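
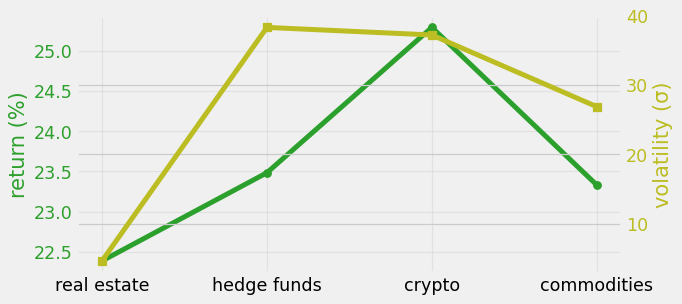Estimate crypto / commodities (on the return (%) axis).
crypto ≈ 25.5, commodities ≈ 23.5; 25.5/23.5 ≈ 1.09.

≈ 1.09×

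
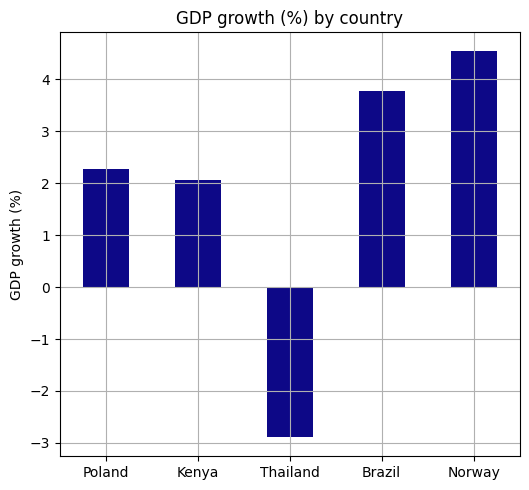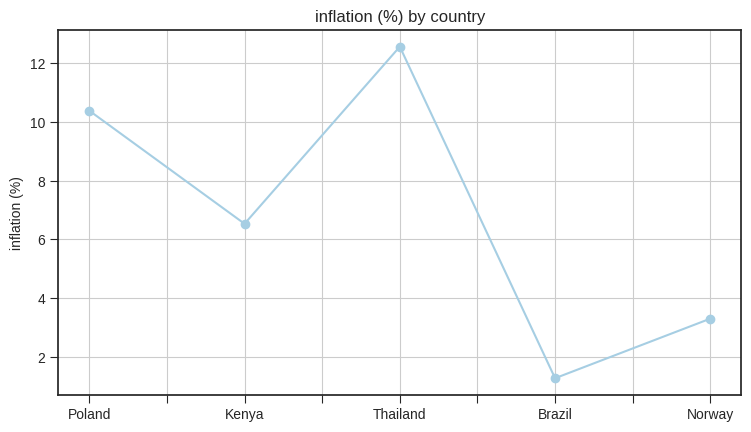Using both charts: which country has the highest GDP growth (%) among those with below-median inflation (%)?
Norway

Chart 2 median inflation (%) ≈ 6; below-median countries: Brazil, Norway. Among those, Norway has the highest GDP growth (%) (≈ 4.5).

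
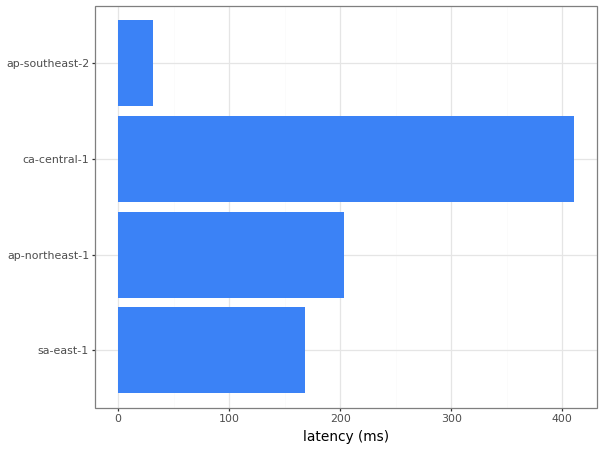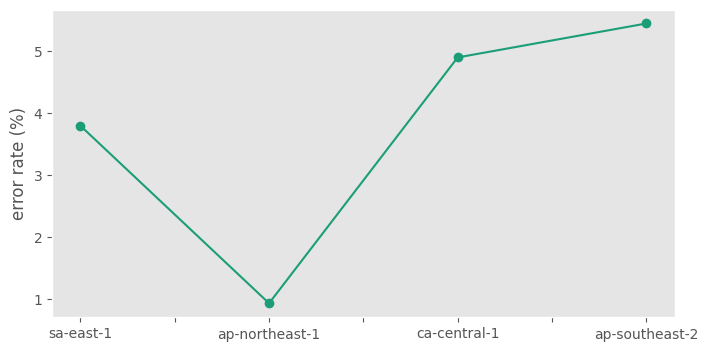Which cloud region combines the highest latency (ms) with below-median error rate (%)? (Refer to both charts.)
Chart 2 median error rate (%) ≈ 4.5; below-median cloud regions: sa-east-1, ap-northeast-1. Among those, ap-northeast-1 has the highest latency (ms) (≈ 200).

ap-northeast-1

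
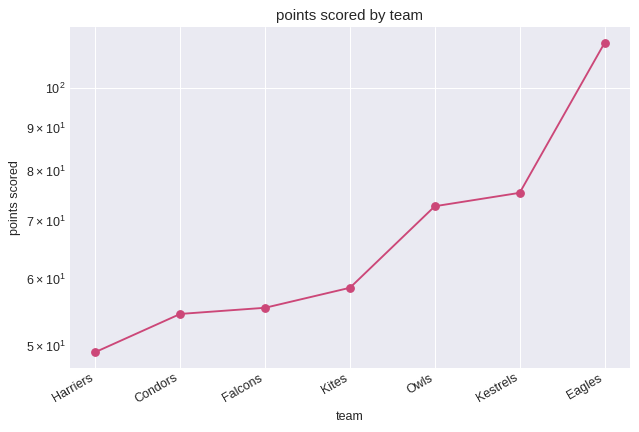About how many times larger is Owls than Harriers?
Owls ≈ 70, Harriers ≈ 50; 70/50 ≈ 1.4.

≈ 1.4×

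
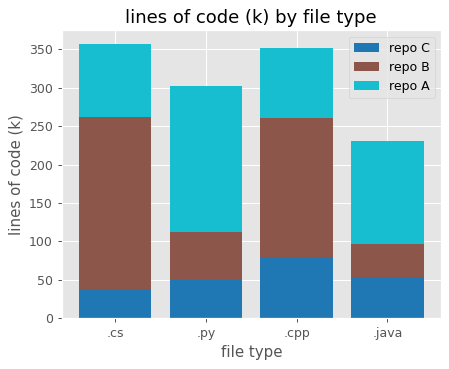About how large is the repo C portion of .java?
repo C top ≈ 50, bottom ≈ 0; segment ≈ 50.

≈ 50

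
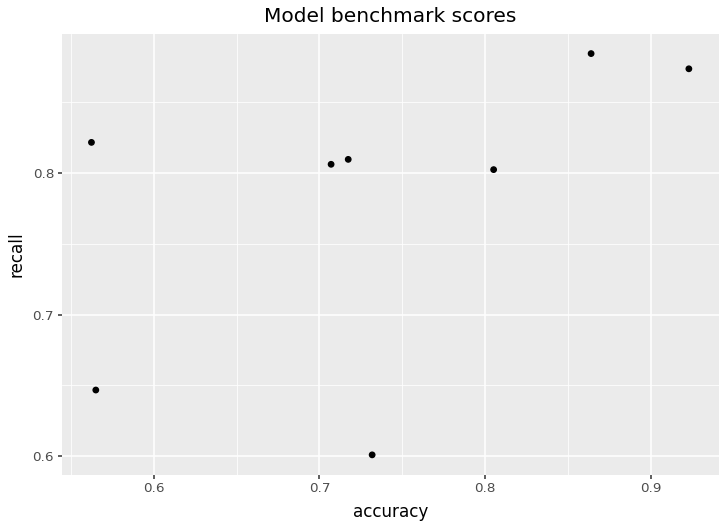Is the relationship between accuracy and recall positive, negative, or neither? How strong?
Points are positively correlated; moderate (|r| ≈ 0.5).

positive, moderate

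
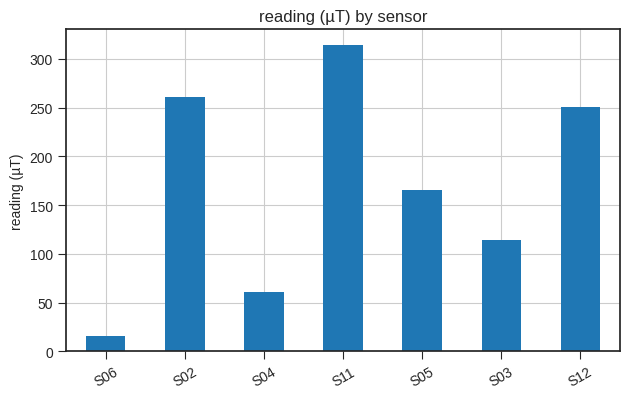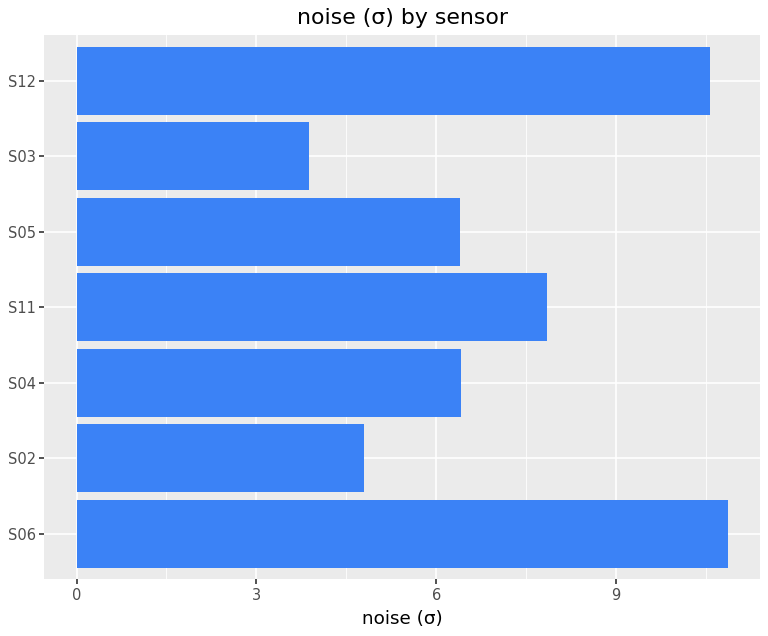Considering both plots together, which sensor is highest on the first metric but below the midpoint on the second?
Chart 2 median noise (σ) ≈ 6; below-median sensors: S02, S05, S03. Among those, S02 has the highest reading (µT) (≈ 250).

S02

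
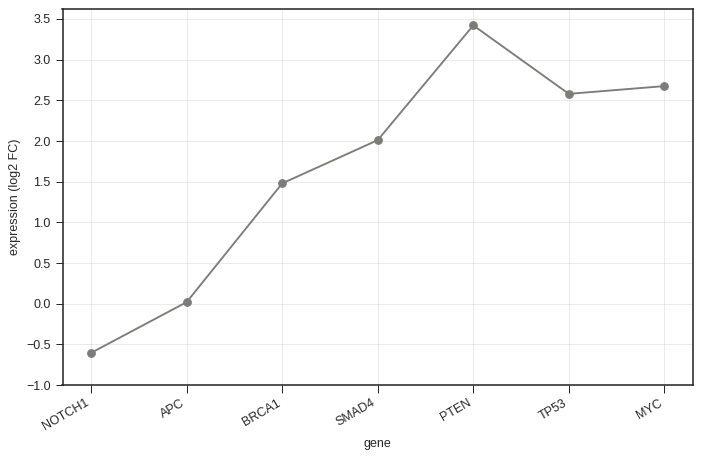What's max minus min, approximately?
≈ 4.0

Max PTEN ≈ 3.5, min NOTCH1 ≈ -0.5; range ≈ 4.0.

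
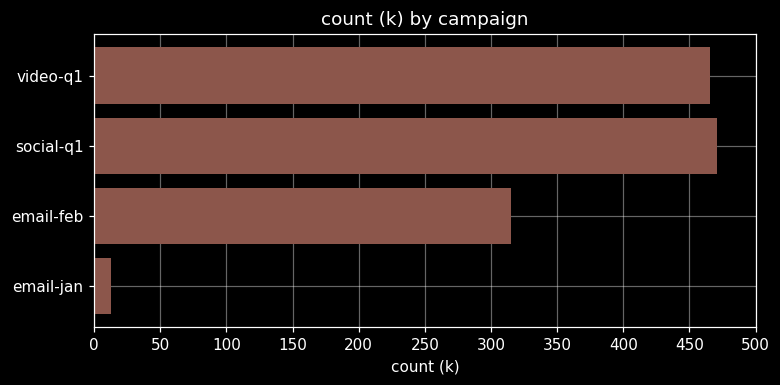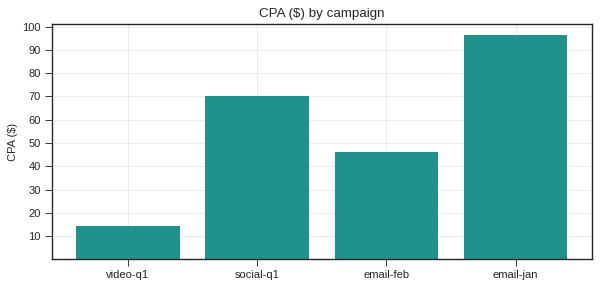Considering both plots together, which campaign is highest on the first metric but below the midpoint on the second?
Chart 2 median CPA ($) ≈ 60; below-median campaigns: video-q1, email-feb. Among those, video-q1 has the highest count (k) (≈ 450).

video-q1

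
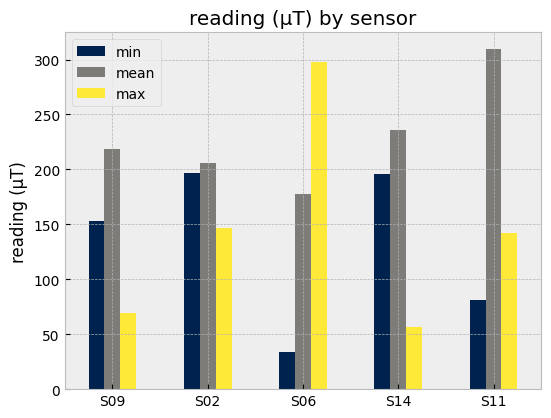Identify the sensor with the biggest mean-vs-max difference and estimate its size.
S14: mean ≈ 250, max ≈ 50 → gap ≈ 200. Next-largest (S11) is only ≈ 150.

S14, ≈ 200 µT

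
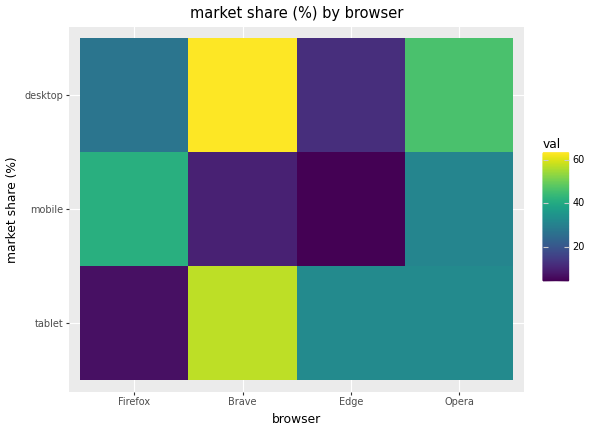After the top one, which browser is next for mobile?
Top 3 for mobile: Firefox ≈ 40, Opera ≈ 30, Brave ≈ 10.

Opera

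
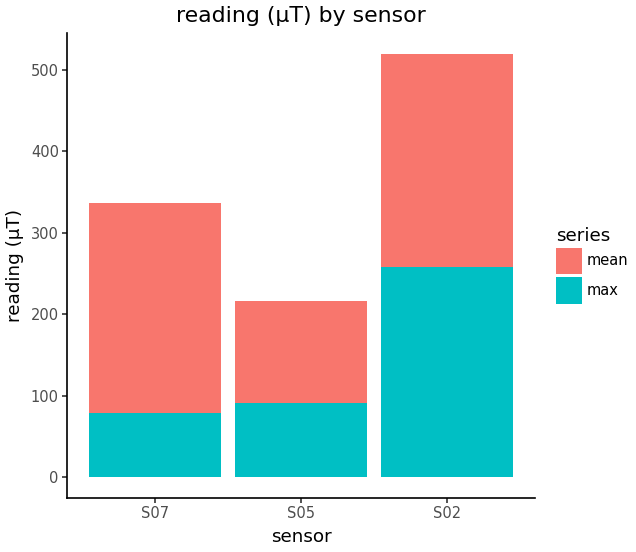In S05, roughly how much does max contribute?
max top ≈ 100, bottom ≈ 0; segment ≈ 100.

≈ 100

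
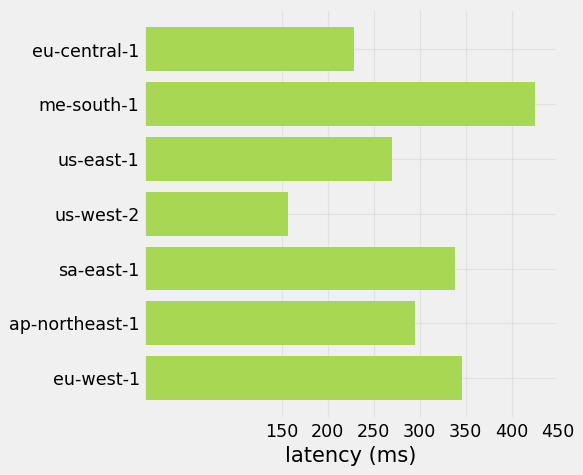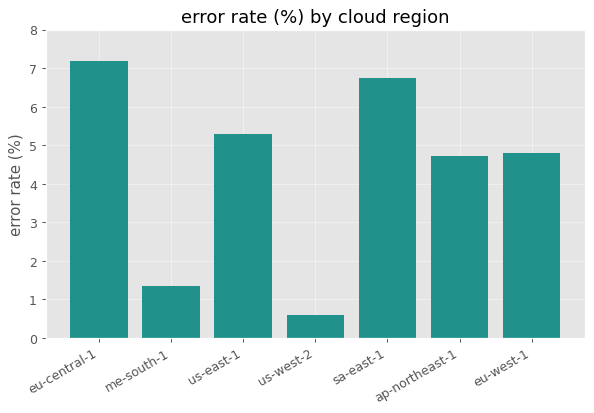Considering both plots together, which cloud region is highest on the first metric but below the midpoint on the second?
me-south-1

Chart 2 median error rate (%) ≈ 5; below-median cloud regions: me-south-1, us-west-2, ap-northeast-1. Among those, me-south-1 has the highest latency (ms) (≈ 450).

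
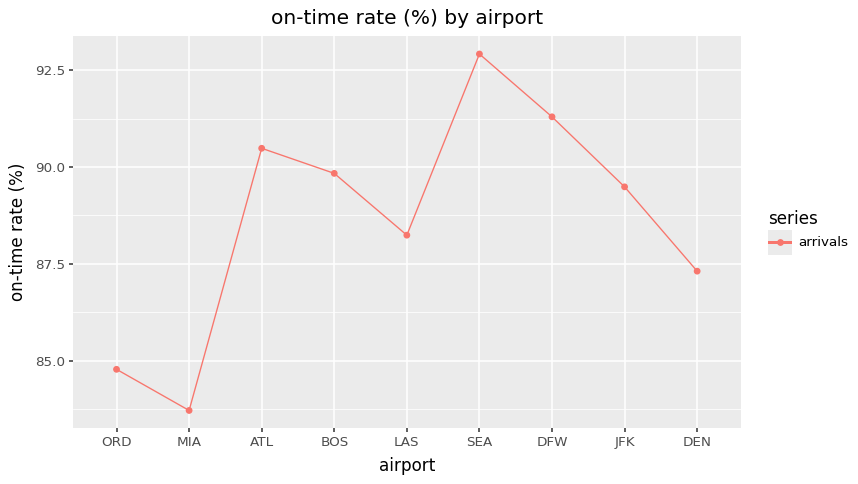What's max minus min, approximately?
≈ 9

Max SEA ≈ 93, min MIA ≈ 84; range ≈ 9.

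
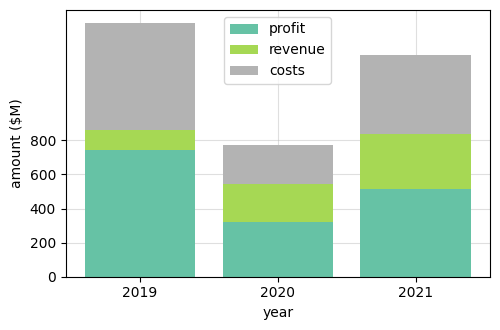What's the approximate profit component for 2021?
profit top ≈ 600, bottom ≈ 0; segment ≈ 600.

≈ 600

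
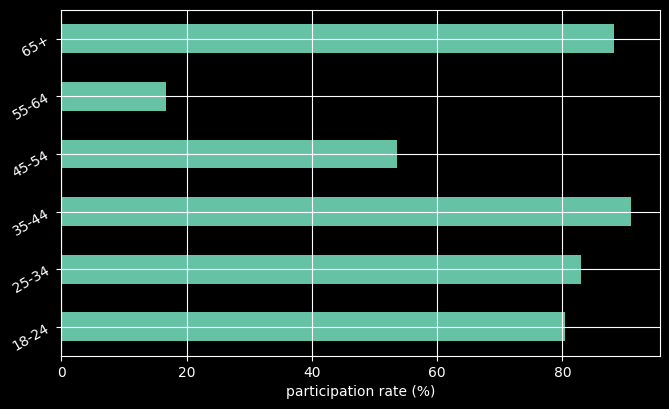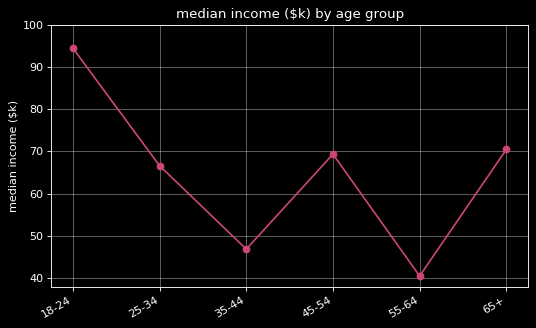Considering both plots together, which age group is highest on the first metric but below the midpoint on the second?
Chart 2 median median income ($k) ≈ 70; below-median age groups: 25-34, 35-44, 55-64. Among those, 35-44 has the highest participation rate (%) (≈ 90).

35-44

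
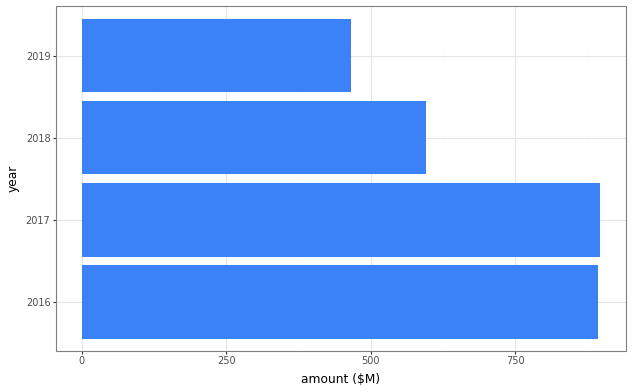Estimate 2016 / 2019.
2016 ≈ 900, 2019 ≈ 500; 900/500 ≈ 1.8.

≈ 1.8×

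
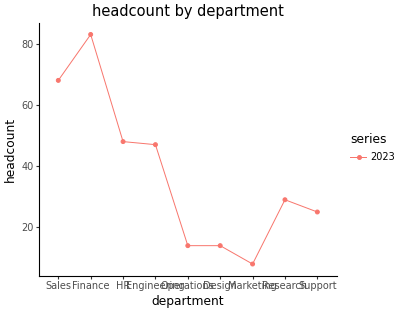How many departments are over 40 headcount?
Above 40: Sales, Finance, HR, Engineering.

4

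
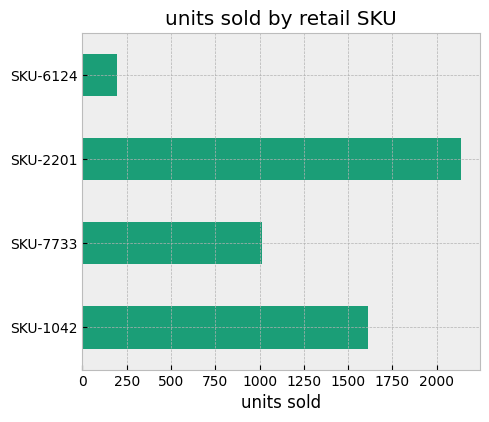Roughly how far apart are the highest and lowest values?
Max SKU-2201 ≈ 2200, min SKU-6124 ≈ 200; range ≈ 2000.

≈ 2000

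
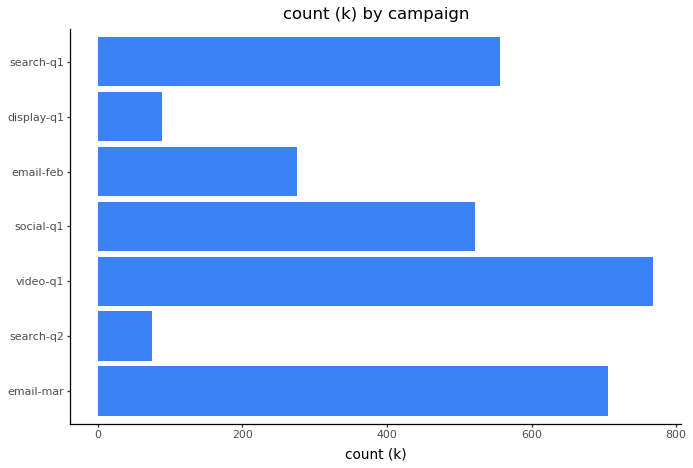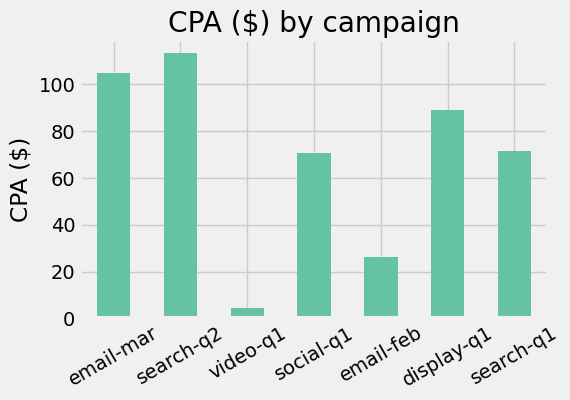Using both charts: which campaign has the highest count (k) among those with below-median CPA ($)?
video-q1

Chart 2 median CPA ($) ≈ 80; below-median campaigns: video-q1, social-q1, email-feb. Among those, video-q1 has the highest count (k) (≈ 800).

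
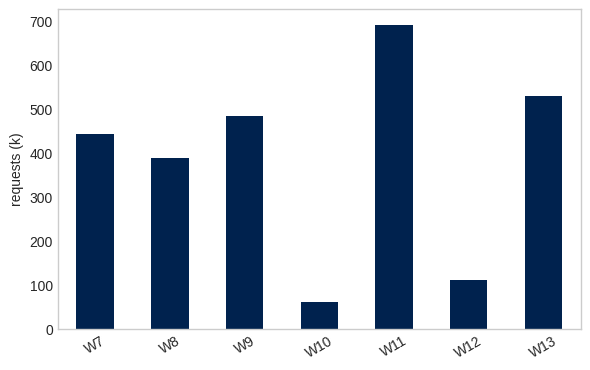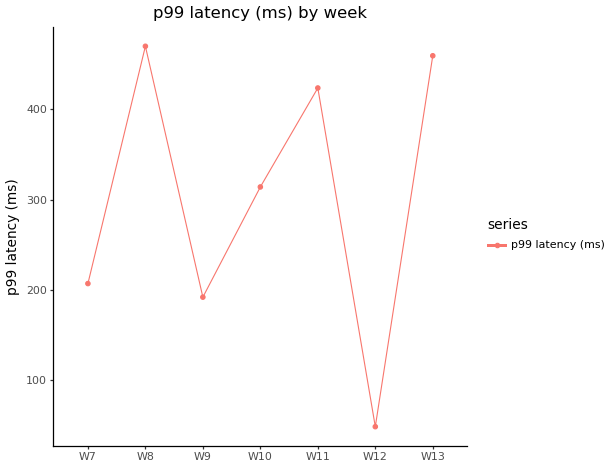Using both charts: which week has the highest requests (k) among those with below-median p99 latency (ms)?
Chart 2 median p99 latency (ms) ≈ 300; below-median weeks: W7, W9, W12. Among those, W9 has the highest requests (k) (≈ 500).

W9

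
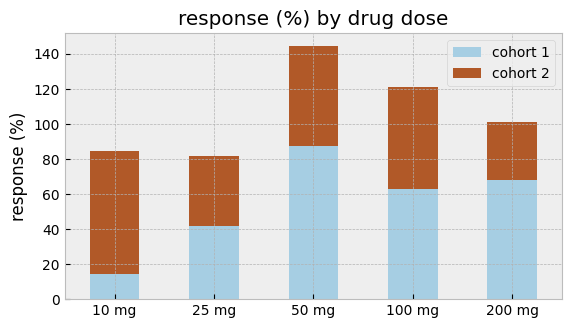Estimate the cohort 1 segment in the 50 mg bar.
cohort 1 top ≈ 80, bottom ≈ 0; segment ≈ 80.

≈ 80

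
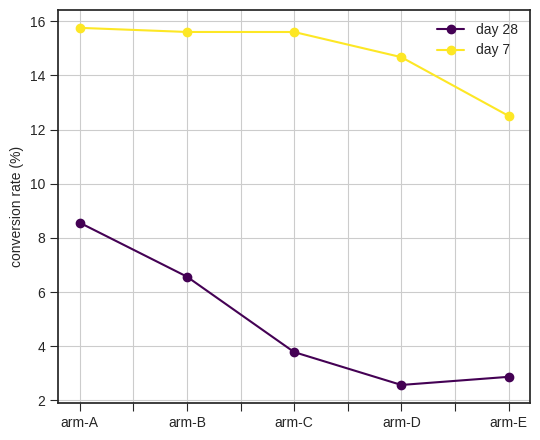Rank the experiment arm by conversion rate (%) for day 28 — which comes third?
Top 4 for day 28: arm-A ≈ 8, arm-B ≈ 6, arm-C ≈ 4, arm-E ≈ 2.

arm-C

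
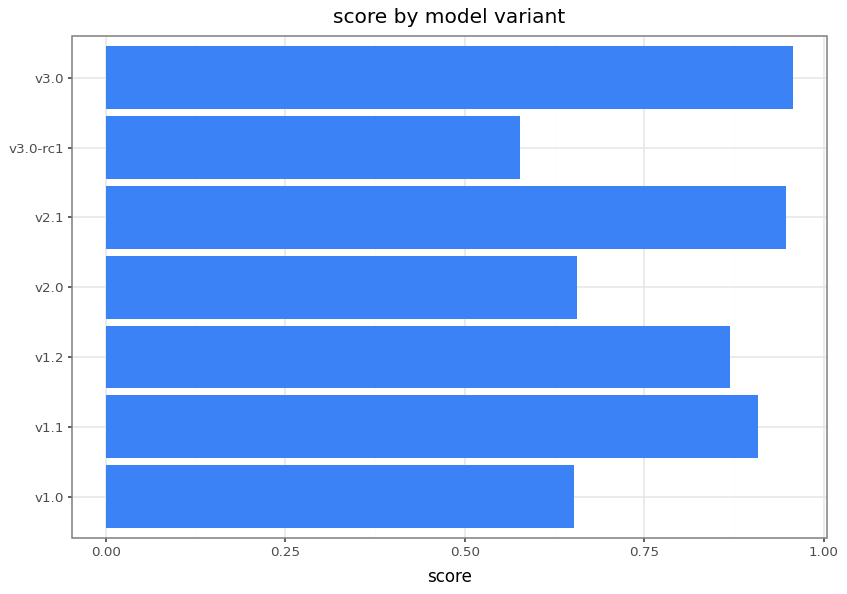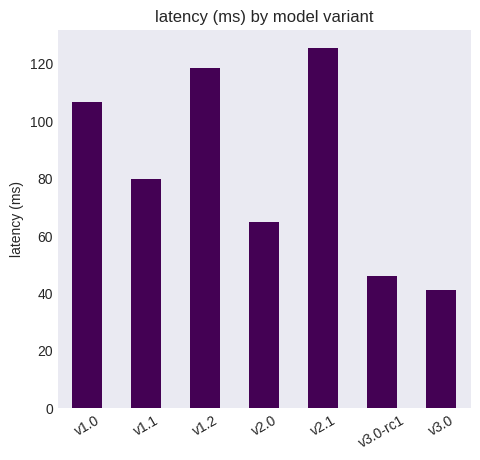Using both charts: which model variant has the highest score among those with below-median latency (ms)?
Chart 2 median latency (ms) ≈ 80; below-median model variants: v2.0, v3.0-rc1, v3.0. Among those, v3.0 has the highest score (≈ 1).

v3.0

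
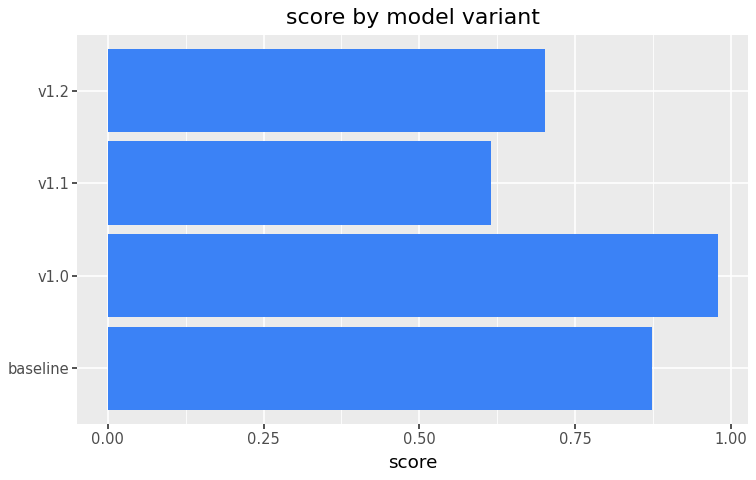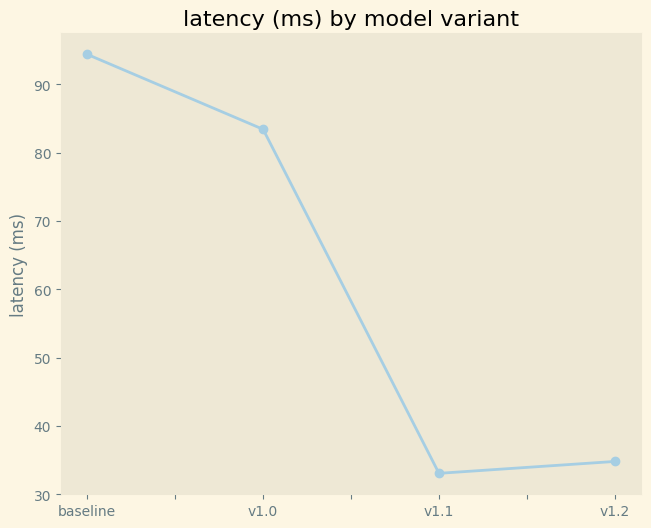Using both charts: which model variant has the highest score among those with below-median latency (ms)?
Chart 2 median latency (ms) ≈ 60; below-median model variants: v1.1, v1.2. Among those, v1.2 has the highest score (≈ 0.7).

v1.2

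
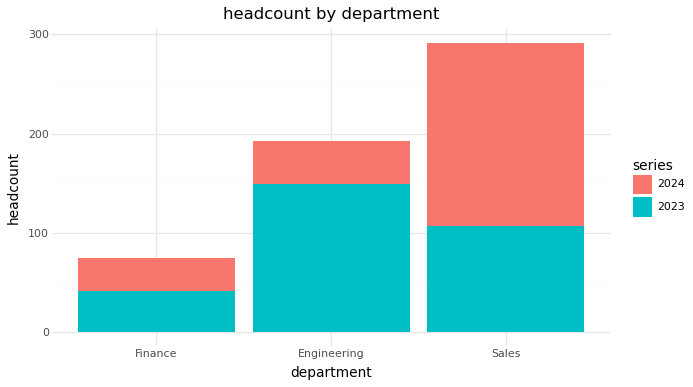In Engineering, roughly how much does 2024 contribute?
2024 top ≈ 200, bottom ≈ 150; segment ≈ 50.

≈ 50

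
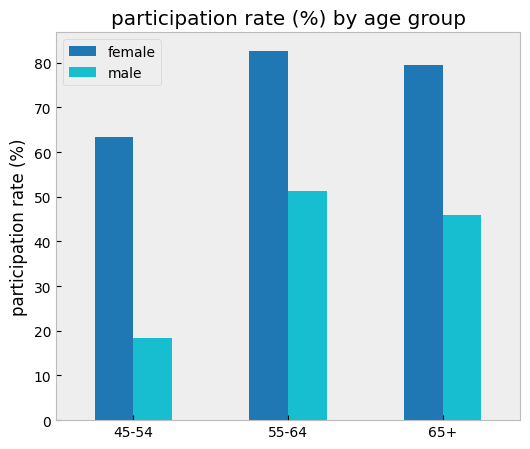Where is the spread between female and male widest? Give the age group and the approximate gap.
45-54, ≈ 40 %

45-54: female ≈ 60, male ≈ 20 → gap ≈ 40. Next-largest (65+) is only ≈ 30.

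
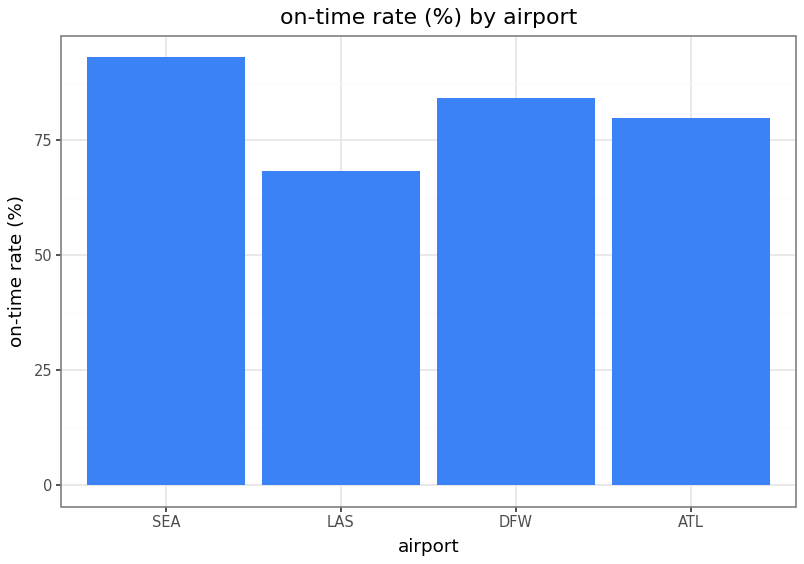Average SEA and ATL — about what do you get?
(90 + 80) / 2 ≈ 85.

≈ 85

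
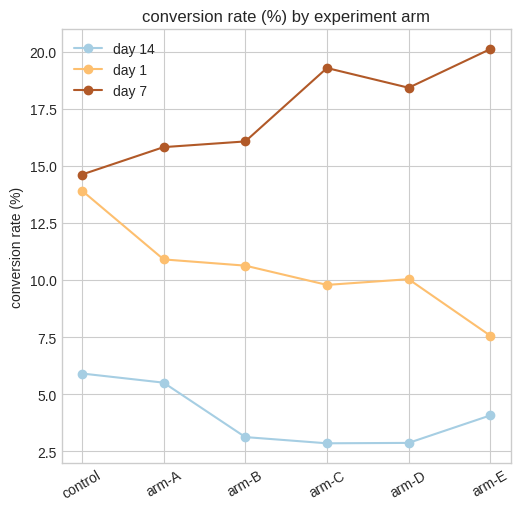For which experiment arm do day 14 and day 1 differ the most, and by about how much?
control: day 14 ≈ 6, day 1 ≈ 14 → gap ≈ 8. Next-largest (arm-B) is only ≈ 6.

control, ≈ 8 %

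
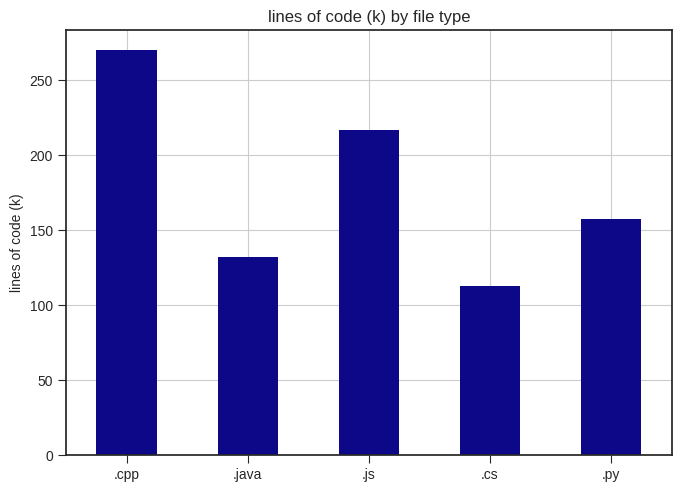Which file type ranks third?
Top 4: .cpp ≈ 275, .js ≈ 225, .py ≈ 150, .java ≈ 125.

.py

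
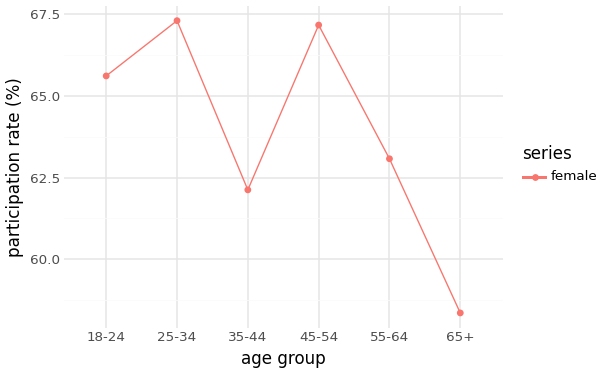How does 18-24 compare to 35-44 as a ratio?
18-24 ≈ 66, 35-44 ≈ 62; 66/62 ≈ 1.06.

≈ 1.06×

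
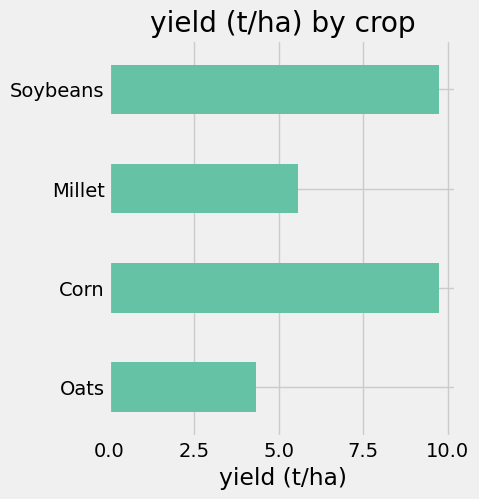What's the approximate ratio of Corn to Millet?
Corn ≈ 10, Millet ≈ 6; 10/6 ≈ 1.67.

≈ 1.67×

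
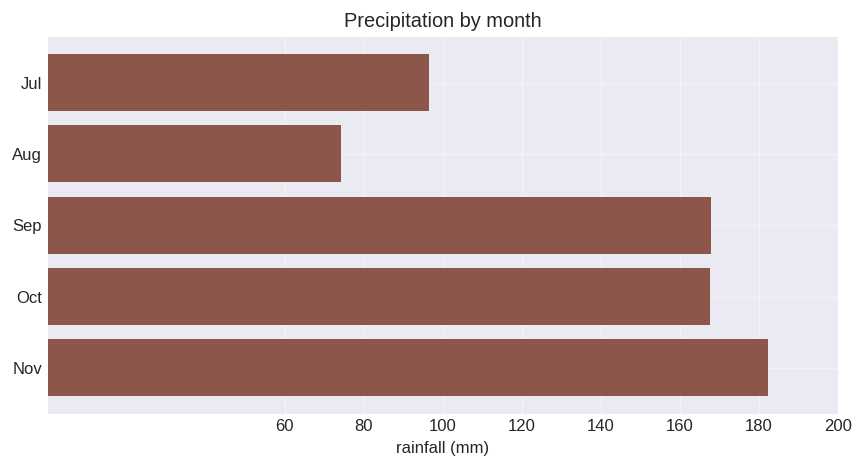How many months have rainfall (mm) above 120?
3

Above 120: Sep, Oct, Nov.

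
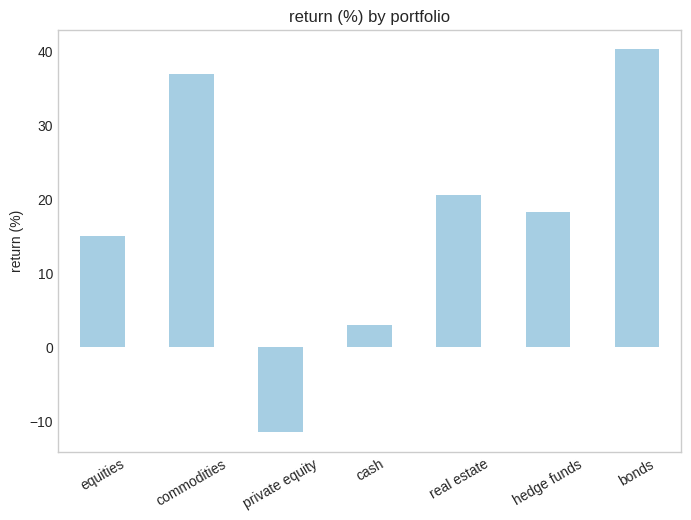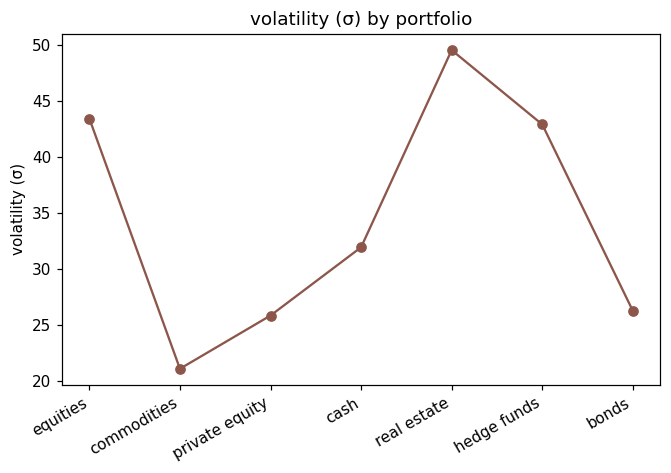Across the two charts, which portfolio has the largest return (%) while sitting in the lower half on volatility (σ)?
bonds

Chart 2 median volatility (σ) ≈ 30; below-median portfolios: commodities, private equity, bonds. Among those, bonds has the highest return (%) (≈ 40).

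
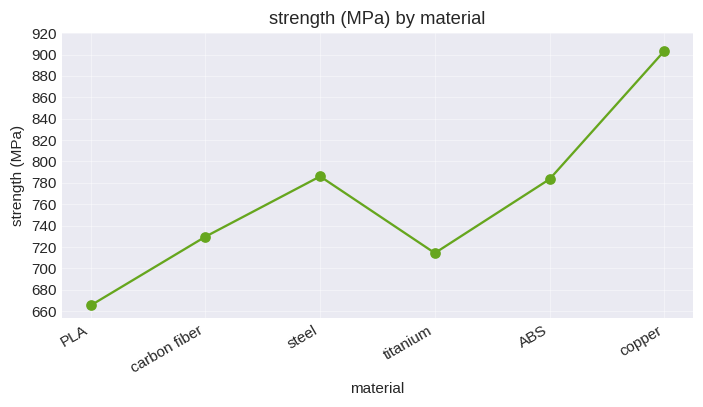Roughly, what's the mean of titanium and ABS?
≈ 750

(720 + 780) / 2 ≈ 750.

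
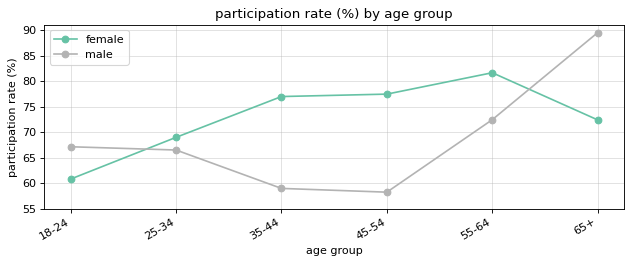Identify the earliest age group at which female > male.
18-24: female ≈ 60 vs male ≈ 65 (not yet); 25-34: female ≈ 70 vs male ≈ 65 (first crossover).

25-34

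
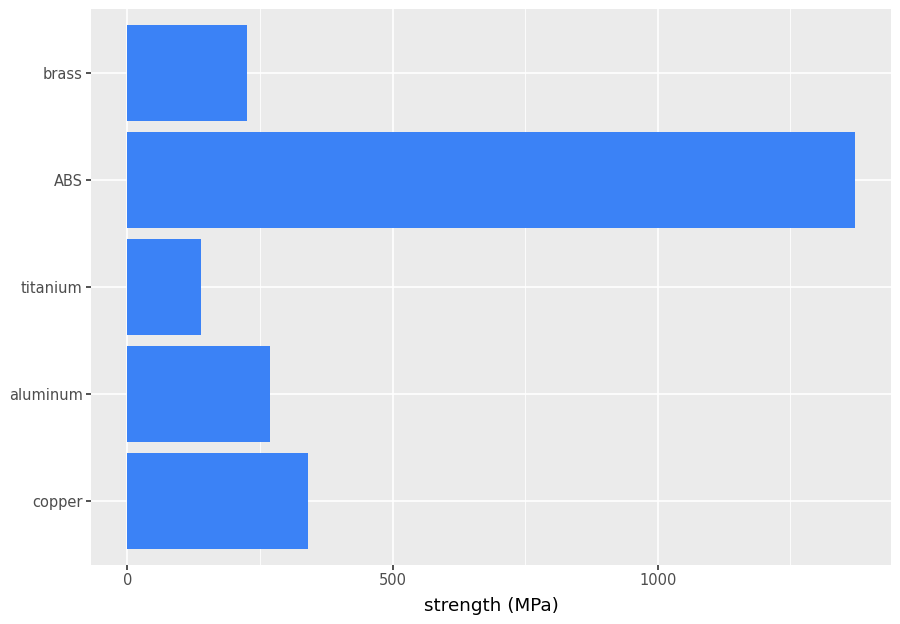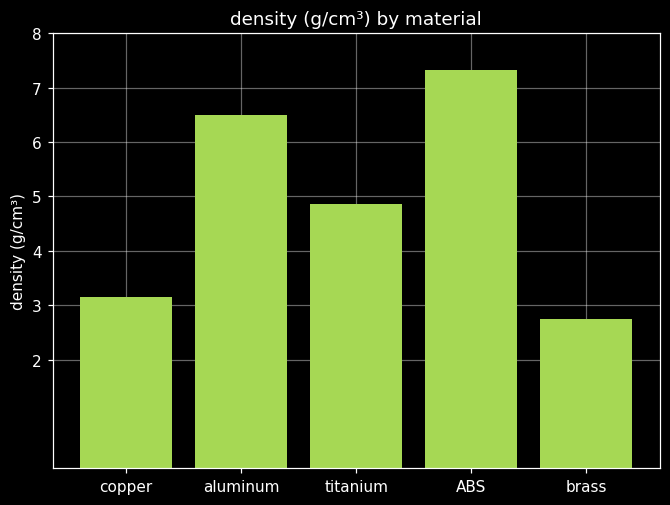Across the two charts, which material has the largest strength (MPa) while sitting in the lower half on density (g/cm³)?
copper

Chart 2 median density (g/cm³) ≈ 5; below-median materials: copper, brass. Among those, copper has the highest strength (MPa) (≈ 400).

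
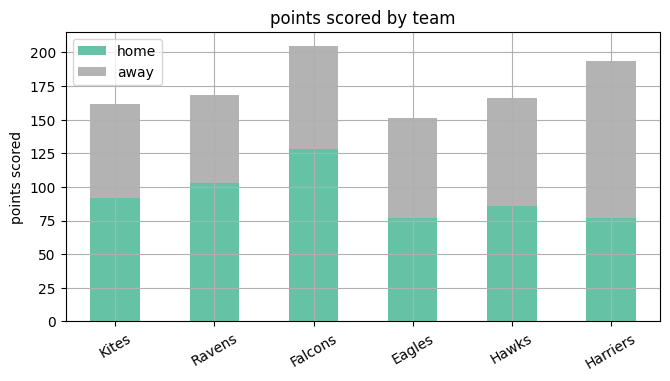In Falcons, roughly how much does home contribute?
≈ 120

home top ≈ 120, bottom ≈ 0; segment ≈ 120.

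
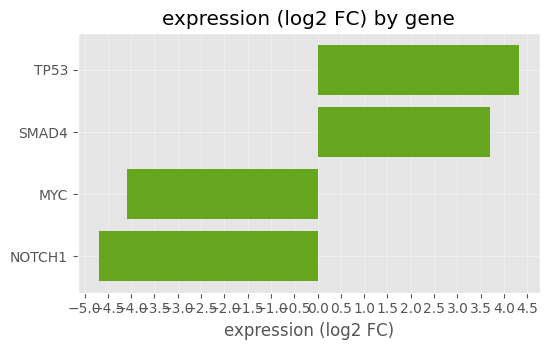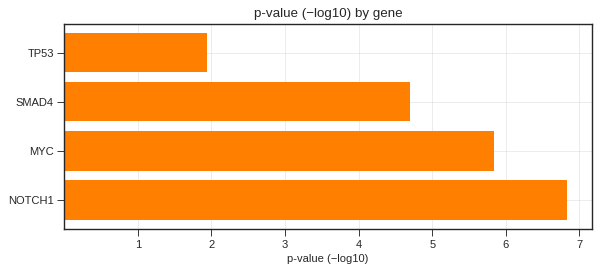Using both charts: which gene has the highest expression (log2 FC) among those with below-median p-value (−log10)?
Chart 2 median p-value (−log10) ≈ 5; below-median genes: TP53, SMAD4. Among those, TP53 has the highest expression (log2 FC) (≈ 4.5).

TP53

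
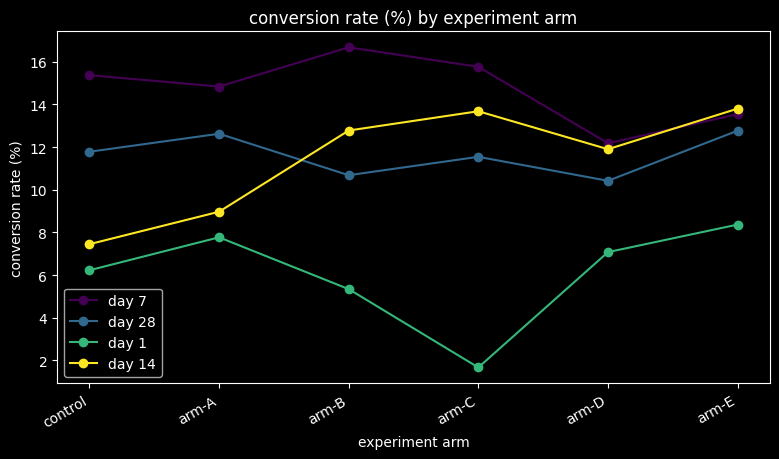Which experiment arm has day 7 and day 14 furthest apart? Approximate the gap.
control, ≈ 8 %

control: day 7 ≈ 16, day 14 ≈ 8 → gap ≈ 8. Next-largest (arm-A) is only ≈ 6.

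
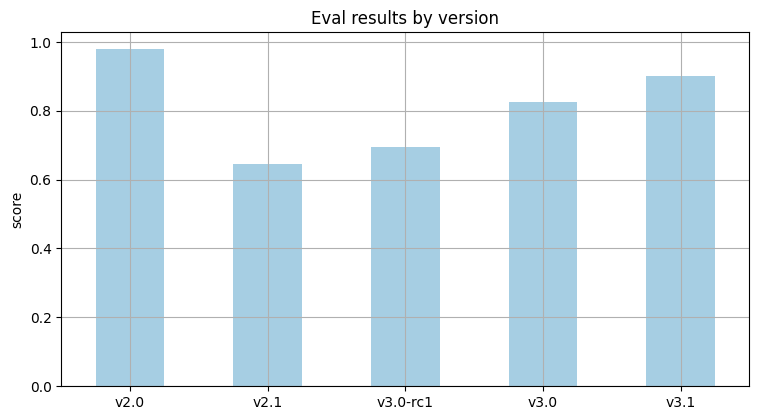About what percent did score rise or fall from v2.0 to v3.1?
≈ -10%

v2.0 ≈ 1.0, v3.1 ≈ 0.9; (0.9 − 1.0) / 1.0 ≈ -10%.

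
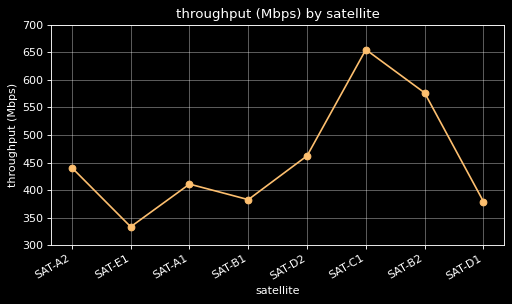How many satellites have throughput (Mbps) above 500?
2

Above 500: SAT-C1, SAT-B2.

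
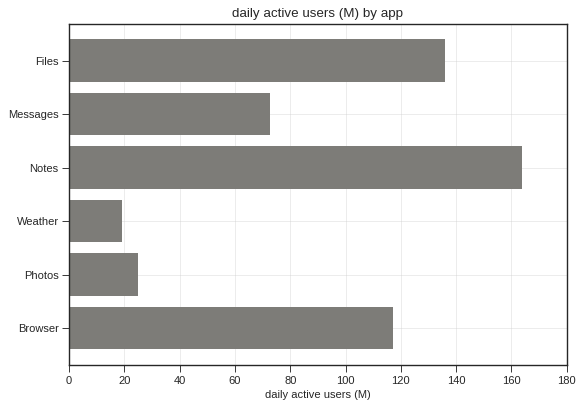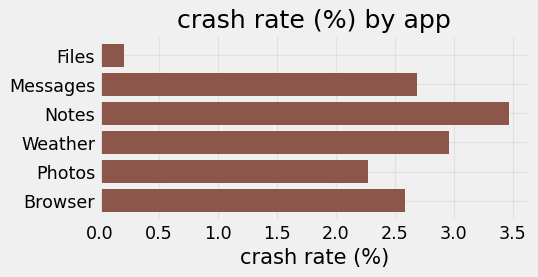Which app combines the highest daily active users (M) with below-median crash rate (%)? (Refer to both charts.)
Chart 2 median crash rate (%) ≈ 2.5; below-median apps: Files, Photos, Browser. Among those, Files has the highest daily active users (M) (≈ 140).

Files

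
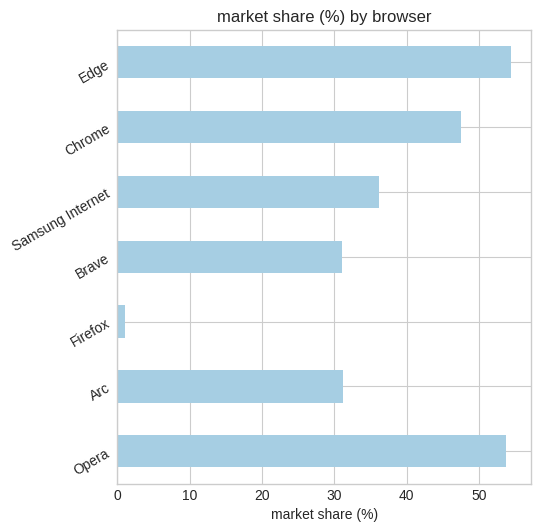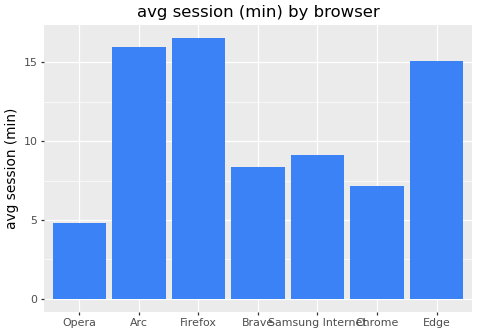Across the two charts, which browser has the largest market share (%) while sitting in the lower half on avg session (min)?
Chart 2 median avg session (min) ≈ 10; below-median browsers: Opera, Brave, Chrome. Among those, Opera has the highest market share (%) (≈ 55).

Opera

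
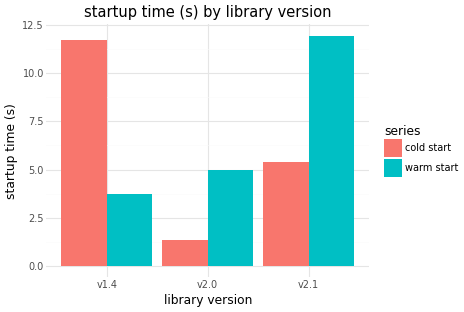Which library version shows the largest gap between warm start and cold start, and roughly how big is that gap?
v1.4, ≈ 8 s

v1.4: warm start ≈ 4, cold start ≈ 12 → gap ≈ 8. Next-largest (v2.1) is only ≈ 7.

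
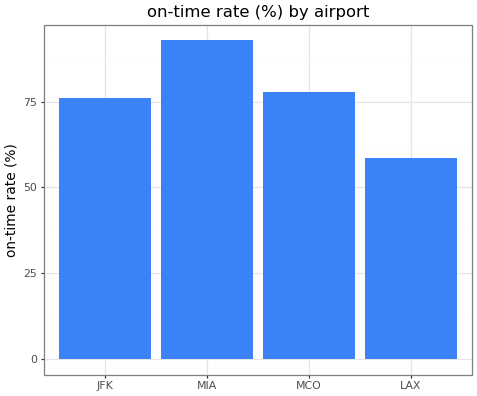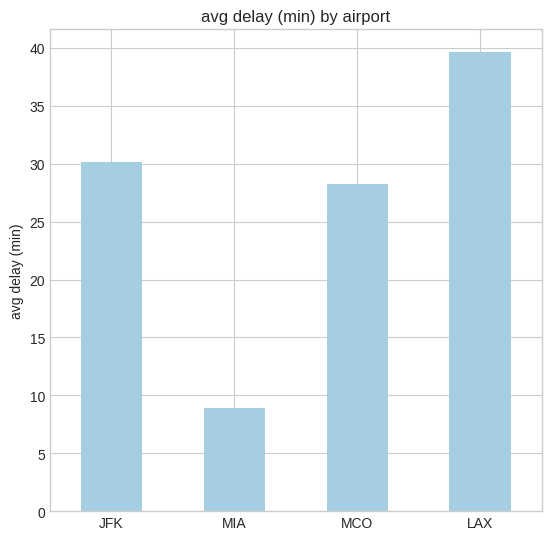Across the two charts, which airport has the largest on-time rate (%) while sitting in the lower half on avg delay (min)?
Chart 2 median avg delay (min) ≈ 30; below-median airports: MIA, MCO. Among those, MIA has the highest on-time rate (%) (≈ 90).

MIA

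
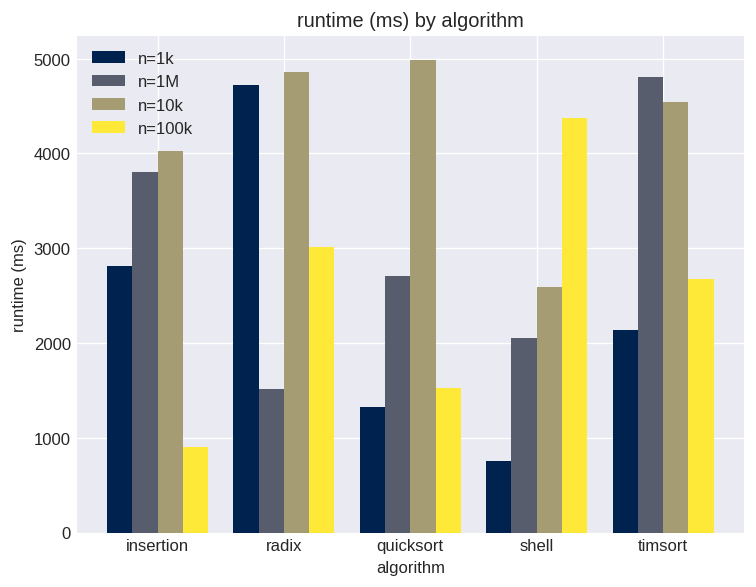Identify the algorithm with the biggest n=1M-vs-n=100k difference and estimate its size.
insertion, ≈ 3000 ms

insertion: n=1M ≈ 4000, n=100k ≈ 1000 → gap ≈ 3000. Next-largest (shell) is only ≈ 2500.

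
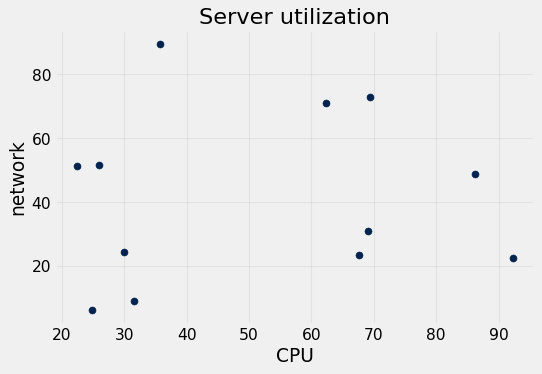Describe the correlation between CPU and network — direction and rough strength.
Points are roughly uncorrelated; weak (|r| ≈ 0.1).

no clear correlation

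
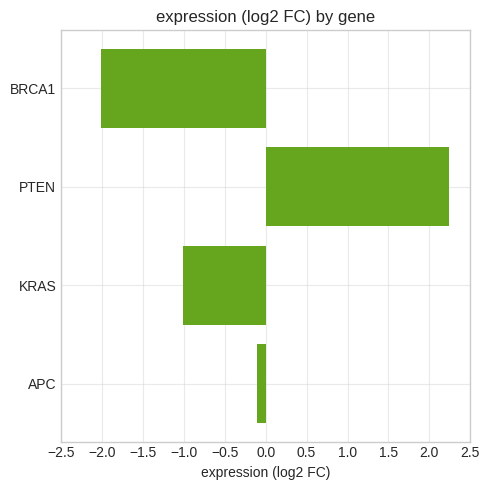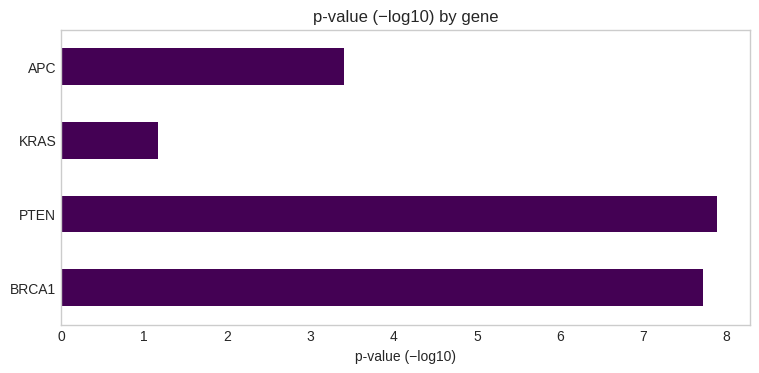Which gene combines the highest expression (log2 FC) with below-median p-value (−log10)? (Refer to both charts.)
Chart 2 median p-value (−log10) ≈ 6; below-median genes: KRAS, APC. Among those, APC has the highest expression (log2 FC) (≈ 0).

APC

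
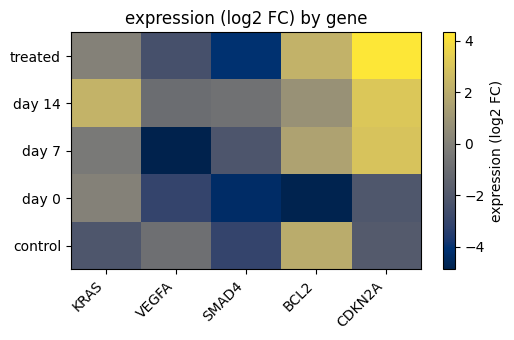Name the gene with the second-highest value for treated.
Top 3 for treated: CDKN2A ≈ 4, BCL2 ≈ 2, KRAS ≈ 0.

BCL2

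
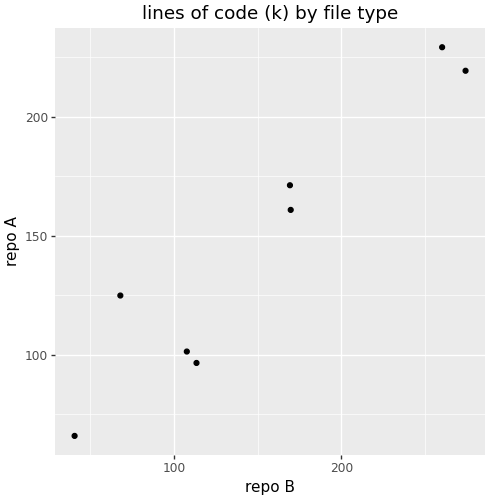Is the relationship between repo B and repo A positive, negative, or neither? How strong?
Points are positively correlated; strong (|r| ≈ 0.9).

positive, strong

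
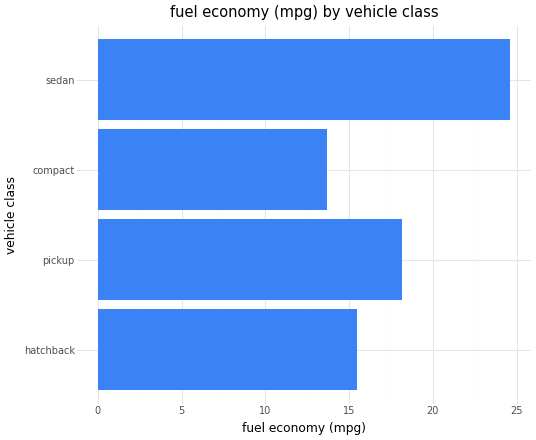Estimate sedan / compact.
sedan ≈ 25, compact ≈ 15; 25/15 ≈ 1.67.

≈ 1.67×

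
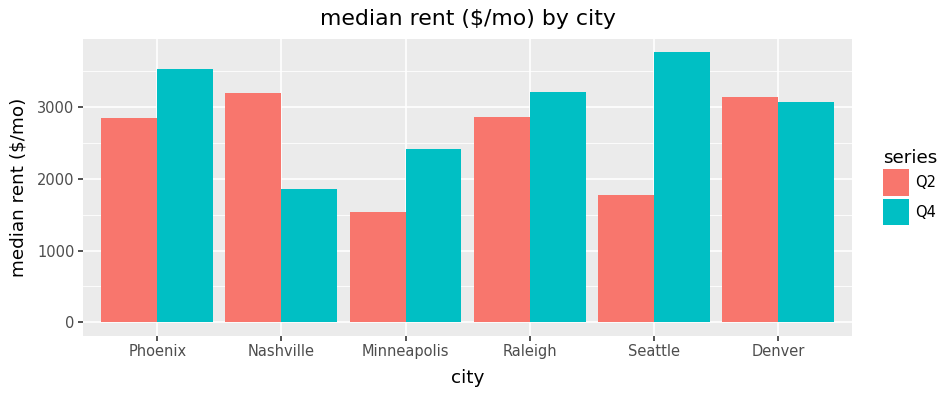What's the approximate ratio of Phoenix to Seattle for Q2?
Phoenix ≈ 3000, Seattle ≈ 2000; 3000/2000 ≈ 1.5.

≈ 1.5×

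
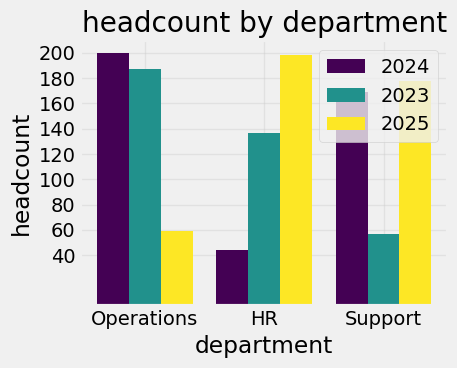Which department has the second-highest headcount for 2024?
Top 3 for 2024: Operations ≈ 200, Support ≈ 160, HR ≈ 40.

Support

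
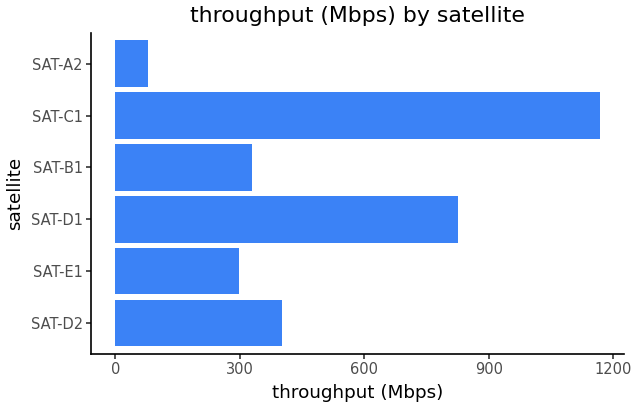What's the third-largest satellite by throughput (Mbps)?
SAT-D2

Top 4: SAT-C1 ≈ 1200, SAT-D1 ≈ 800, SAT-D2 ≈ 400, SAT-B1 ≈ 300.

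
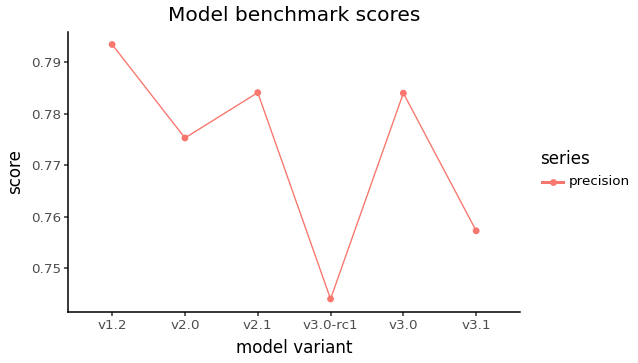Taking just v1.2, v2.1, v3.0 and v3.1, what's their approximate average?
≈ 0.78

(0.79 + 0.78 + 0.78 + 0.76) / 4 ≈ 0.78.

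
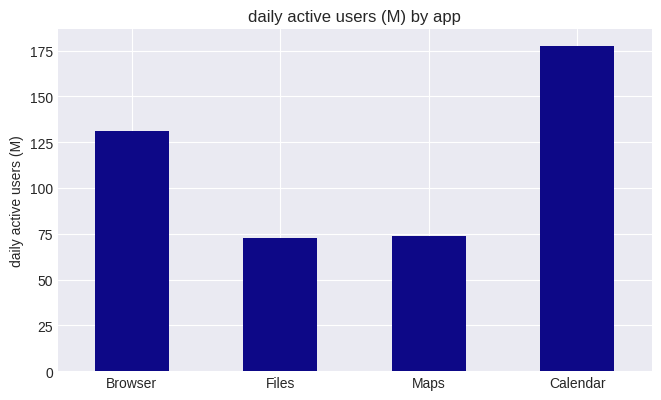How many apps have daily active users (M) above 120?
Above 120: Browser, Calendar.

2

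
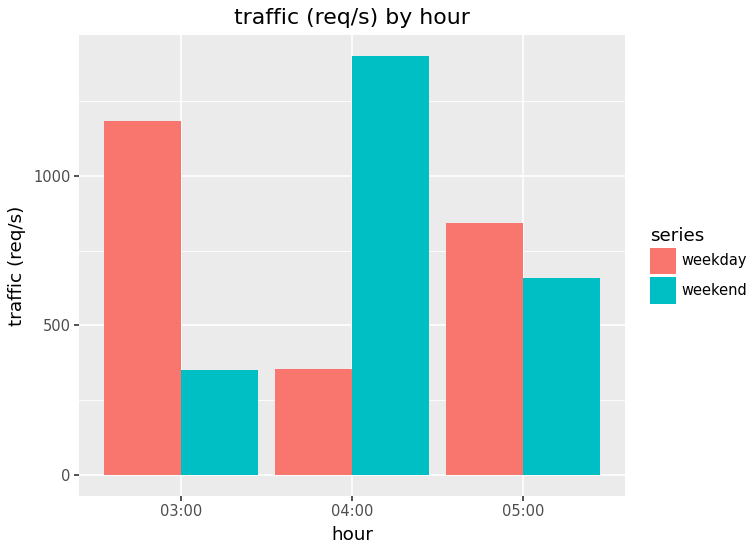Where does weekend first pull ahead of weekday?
04:00

03:00: weekend ≈ 400 vs weekday ≈ 1200 (not yet); 04:00: weekend ≈ 1400 vs weekday ≈ 400 (first crossover).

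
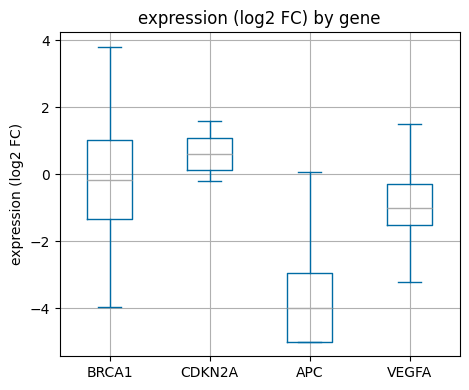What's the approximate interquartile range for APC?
Q3 ≈ -3.0, Q1 ≈ -5.0; IQR ≈ 2.0.

≈ 2.0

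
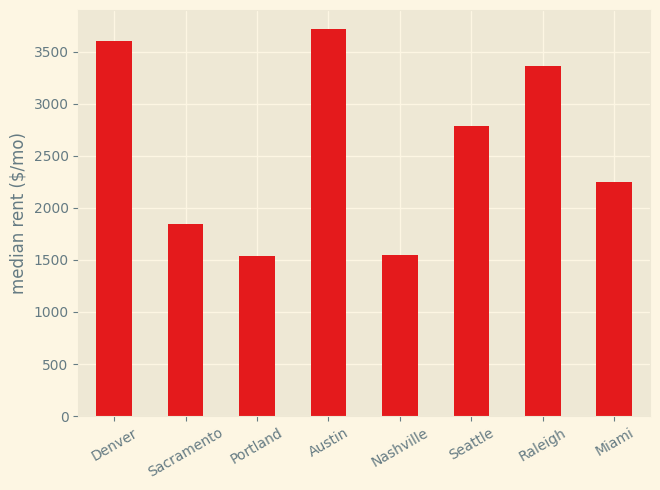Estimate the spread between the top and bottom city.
≈ 2000

Max Austin ≈ 3500, min Portland ≈ 1500; range ≈ 2000.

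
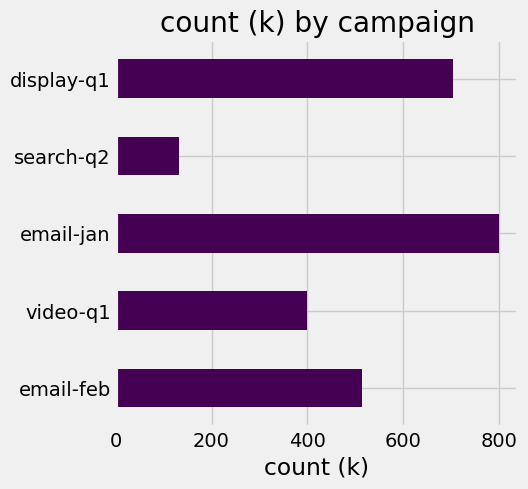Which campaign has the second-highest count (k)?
Top 3: email-jan ≈ 800, display-q1 ≈ 700, email-feb ≈ 500.

display-q1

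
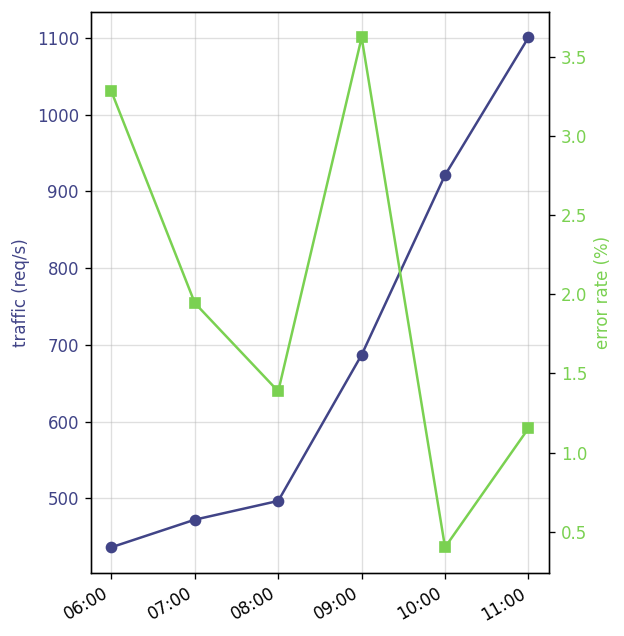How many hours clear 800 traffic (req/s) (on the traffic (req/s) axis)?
2

Above 800: 10:00, 11:00.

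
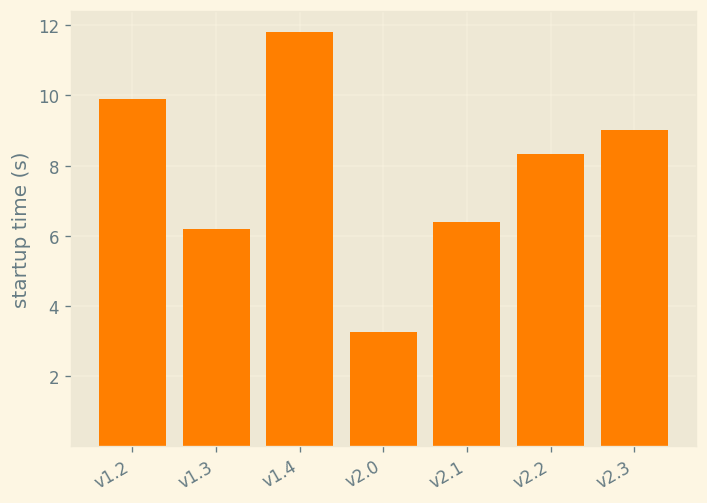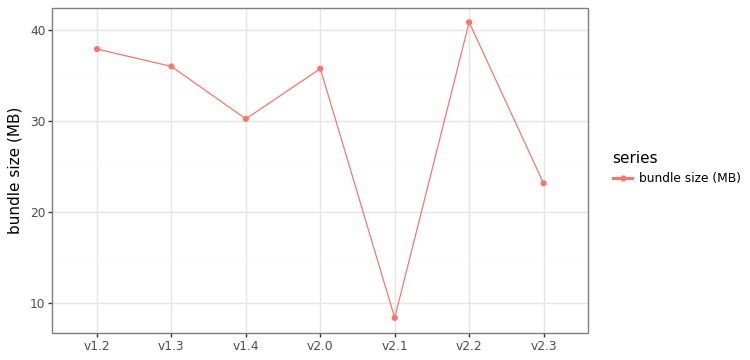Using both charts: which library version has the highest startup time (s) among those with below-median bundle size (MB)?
Chart 2 median bundle size (MB) ≈ 35; below-median library versions: v1.4, v2.1, v2.3. Among those, v1.4 has the highest startup time (s) (≈ 12).

v1.4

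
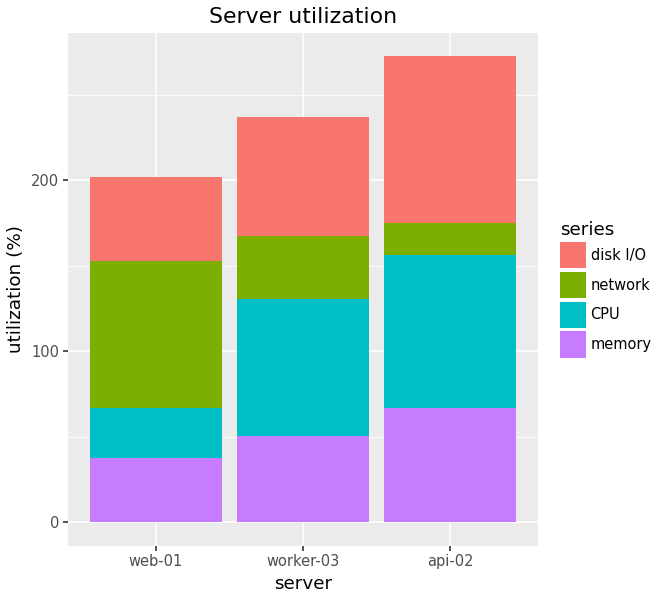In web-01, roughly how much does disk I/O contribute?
≈ 50

disk I/O top ≈ 200, bottom ≈ 150; segment ≈ 50.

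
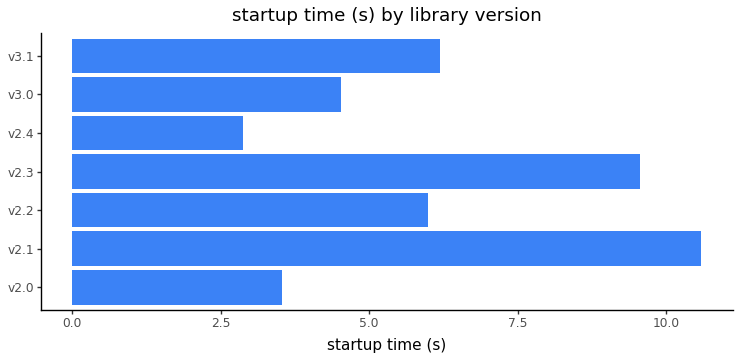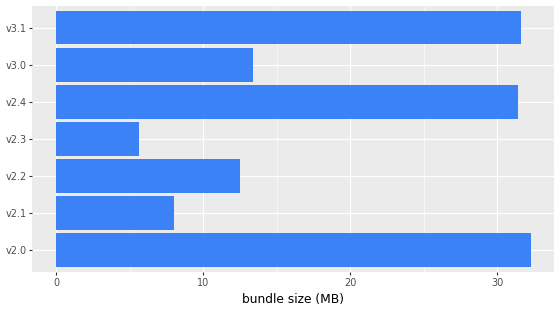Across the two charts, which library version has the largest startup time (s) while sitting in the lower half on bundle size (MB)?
v2.1

Chart 2 median bundle size (MB) ≈ 15; below-median library versions: v2.1, v2.2, v2.3. Among those, v2.1 has the highest startup time (s) (≈ 11).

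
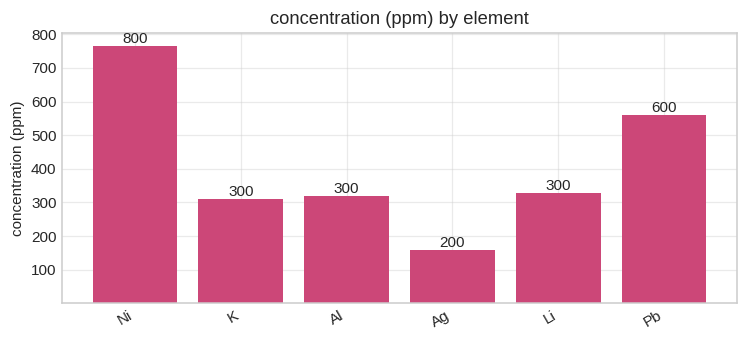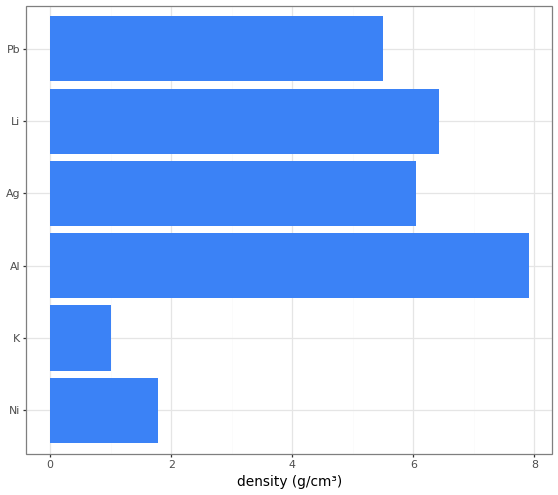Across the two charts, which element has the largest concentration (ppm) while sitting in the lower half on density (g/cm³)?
Chart 2 median density (g/cm³) ≈ 6; below-median elements: Ni, K, Pb. Among those, Ni has the highest concentration (ppm) (≈ 800).

Ni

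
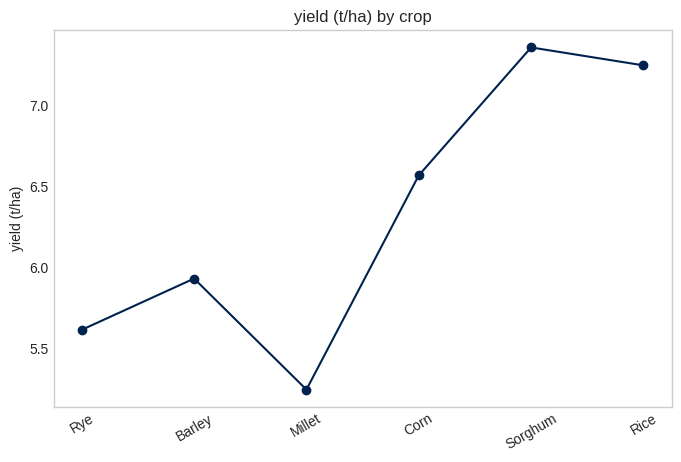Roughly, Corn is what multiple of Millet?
Corn ≈ 6.6, Millet ≈ 5.2; 6.6/5.2 ≈ 1.27.

≈ 1.27×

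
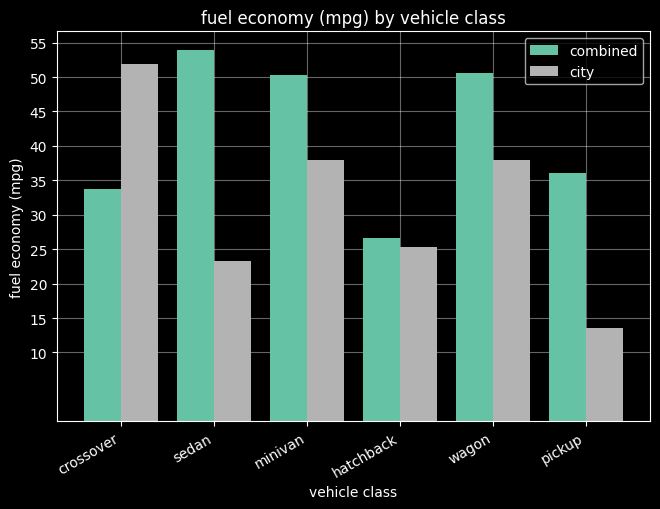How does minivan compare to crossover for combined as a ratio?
≈ 1.43×

minivan ≈ 50, crossover ≈ 35; 50/35 ≈ 1.43.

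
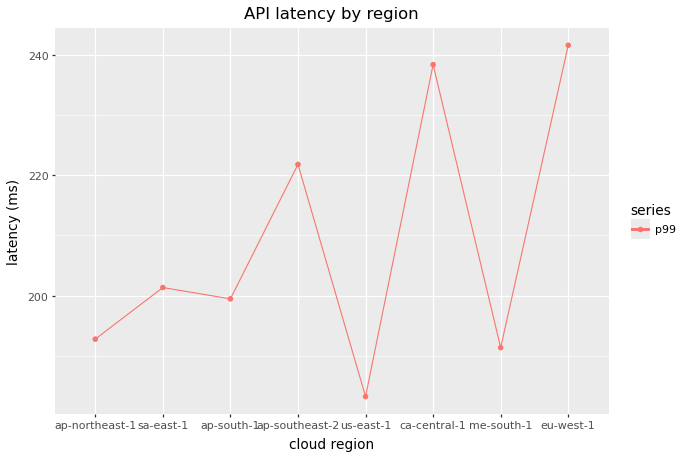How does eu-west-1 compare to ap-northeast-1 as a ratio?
eu-west-1 ≈ 240, ap-northeast-1 ≈ 195; 240/195 ≈ 1.23.

≈ 1.23×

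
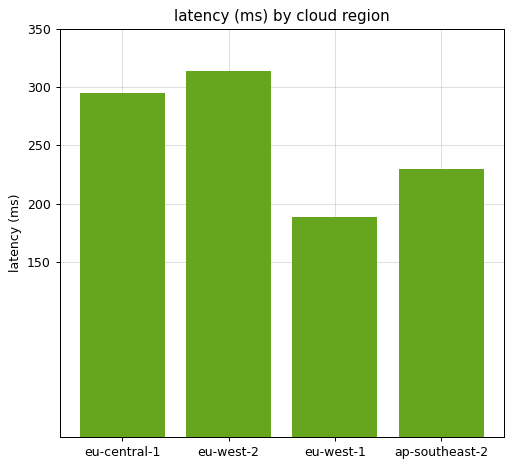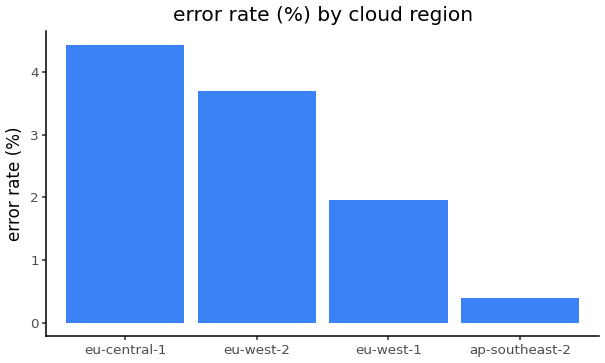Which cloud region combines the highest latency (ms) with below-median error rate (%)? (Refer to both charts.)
Chart 2 median error rate (%) ≈ 3; below-median cloud regions: eu-west-1, ap-southeast-2. Among those, ap-southeast-2 has the highest latency (ms) (≈ 250).

ap-southeast-2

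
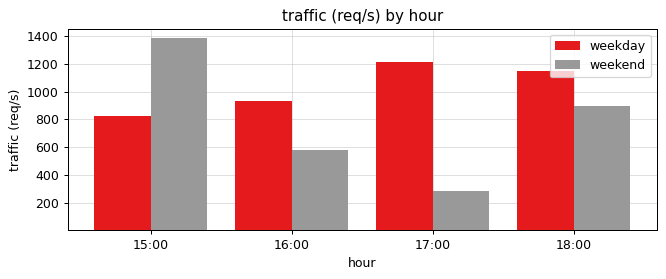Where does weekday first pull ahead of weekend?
16:00

15:00: weekday ≈ 800 vs weekend ≈ 1400 (not yet); 16:00: weekday ≈ 1000 vs weekend ≈ 600 (first crossover).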